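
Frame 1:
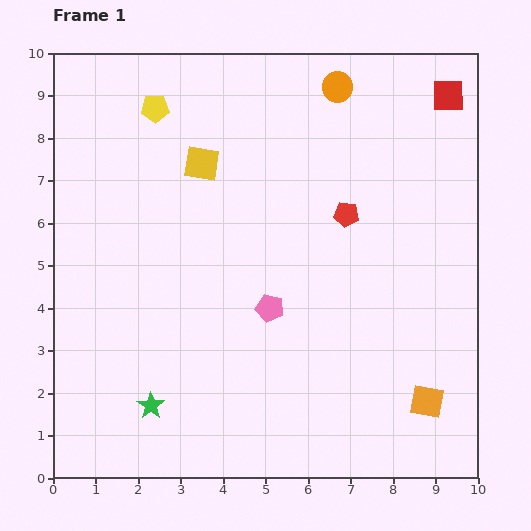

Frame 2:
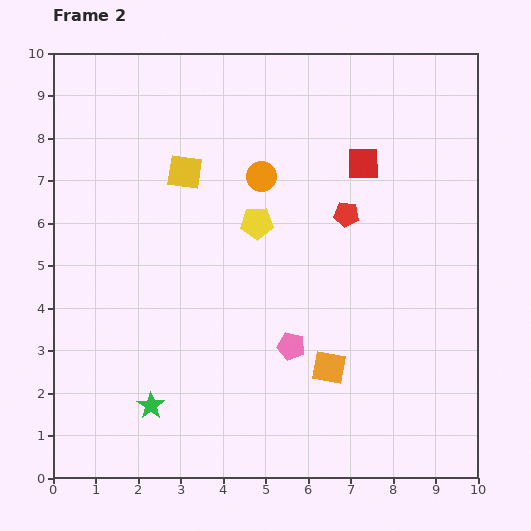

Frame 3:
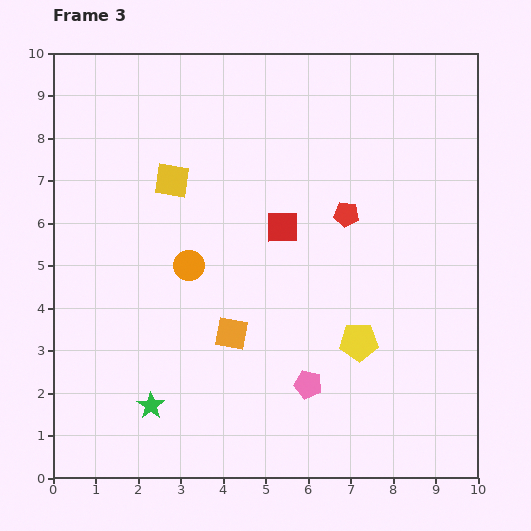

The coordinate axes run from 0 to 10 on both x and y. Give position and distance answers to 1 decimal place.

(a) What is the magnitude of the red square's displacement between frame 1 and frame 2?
2.6

The red square moved from (9.3, 9.0) to (7.3, 7.4), a distance of √(2.0² + 1.6²) ≈ 2.6.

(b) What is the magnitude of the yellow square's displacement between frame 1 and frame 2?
0.4

The yellow square moved from (3.5, 7.4) to (3.1, 7.2), a distance of √(0.4² + 0.2²) ≈ 0.4.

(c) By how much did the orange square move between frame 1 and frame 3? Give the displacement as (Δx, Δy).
(-4.6, 1.6)

The orange square was at (8.8, 1.8) in frame 1 and (4.2, 3.4) in frame 3.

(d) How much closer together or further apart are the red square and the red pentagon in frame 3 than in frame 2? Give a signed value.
+0.2

Distance in frame 2: 1.3. Distance in frame 3: 1.5.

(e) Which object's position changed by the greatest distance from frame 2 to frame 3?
the yellow pentagon

(moved 3.7; next 2.7)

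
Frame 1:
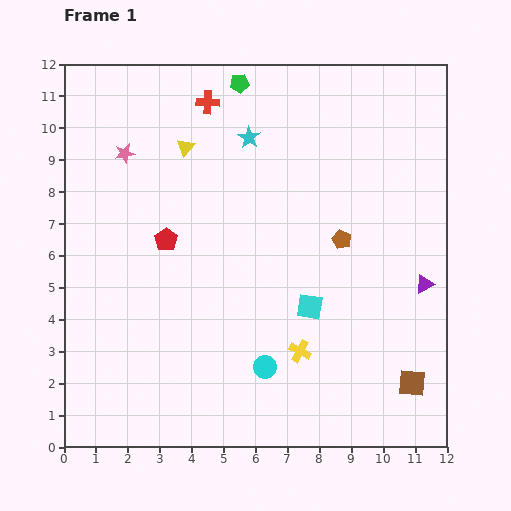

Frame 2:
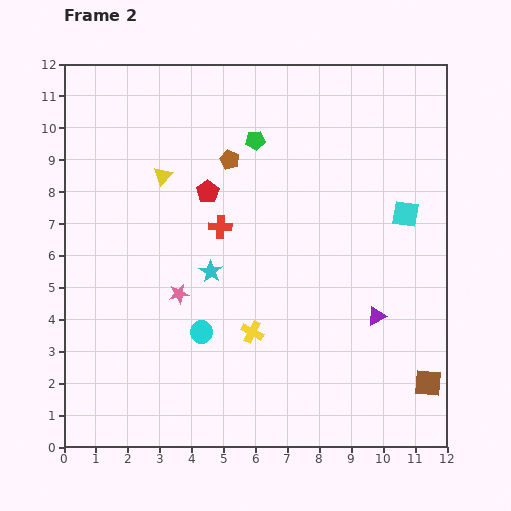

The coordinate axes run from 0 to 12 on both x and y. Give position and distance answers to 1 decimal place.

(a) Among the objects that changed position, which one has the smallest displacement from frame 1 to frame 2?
the brown square

(moved 0.5)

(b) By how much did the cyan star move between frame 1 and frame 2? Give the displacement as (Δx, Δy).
(-1.2, -4.2)

The cyan star was at (5.8, 9.7) in frame 1 and (4.6, 5.5) in frame 2.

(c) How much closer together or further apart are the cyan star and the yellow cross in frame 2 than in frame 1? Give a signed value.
-4.6

Distance in frame 1: 6.9. Distance in frame 2: 2.3.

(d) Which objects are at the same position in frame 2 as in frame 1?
none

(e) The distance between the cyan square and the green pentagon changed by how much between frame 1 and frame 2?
-2.1

Distance in frame 1: 7.3. Distance in frame 2: 5.2.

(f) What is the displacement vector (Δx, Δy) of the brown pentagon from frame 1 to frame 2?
(-3.5, 2.5)

The brown pentagon was at (8.7, 6.5) in frame 1 and (5.2, 9.0) in frame 2.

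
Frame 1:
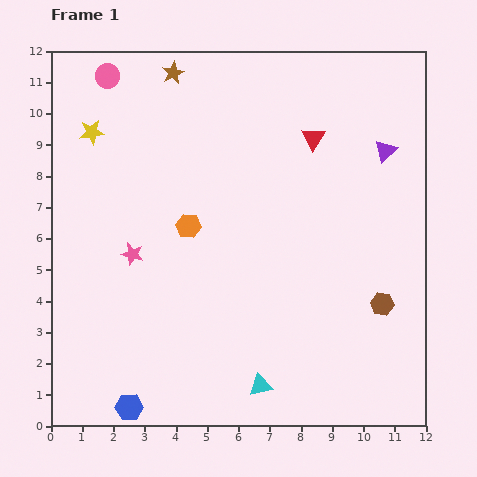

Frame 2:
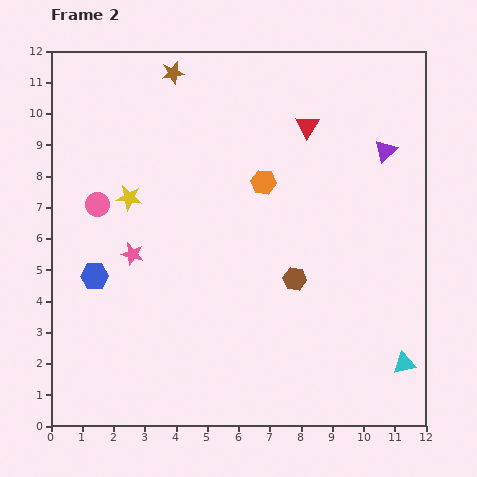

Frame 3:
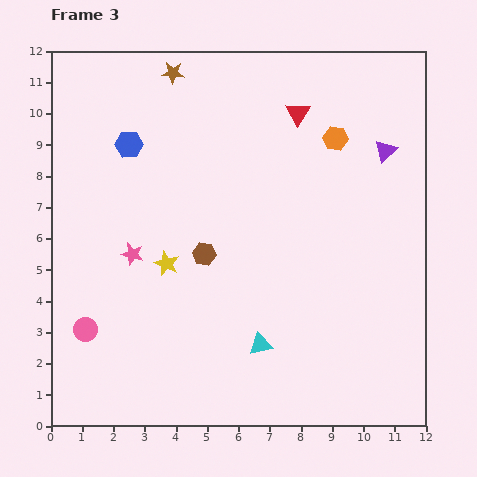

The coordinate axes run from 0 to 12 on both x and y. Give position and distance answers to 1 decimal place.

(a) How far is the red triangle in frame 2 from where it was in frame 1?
0.4

The red triangle moved from (8.4, 9.2) to (8.2, 9.6), a distance of √(0.2² + 0.4²) ≈ 0.4.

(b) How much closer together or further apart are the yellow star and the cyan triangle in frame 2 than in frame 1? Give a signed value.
+0.6

Distance in frame 1: 9.7. Distance in frame 2: 10.3.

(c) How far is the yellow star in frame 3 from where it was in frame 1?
4.8

The yellow star moved from (1.3, 9.4) to (3.7, 5.2), a distance of √(2.4² + 4.2²) ≈ 4.8.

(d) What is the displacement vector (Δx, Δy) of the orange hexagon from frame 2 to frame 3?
(2.3, 1.4)

The orange hexagon was at (6.8, 7.8) in frame 2 and (9.1, 9.2) in frame 3.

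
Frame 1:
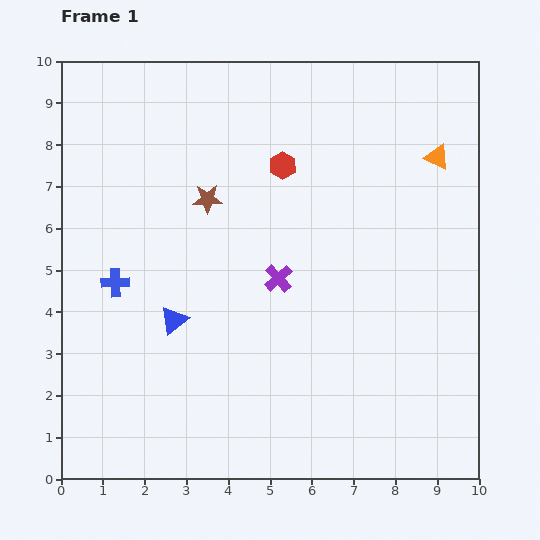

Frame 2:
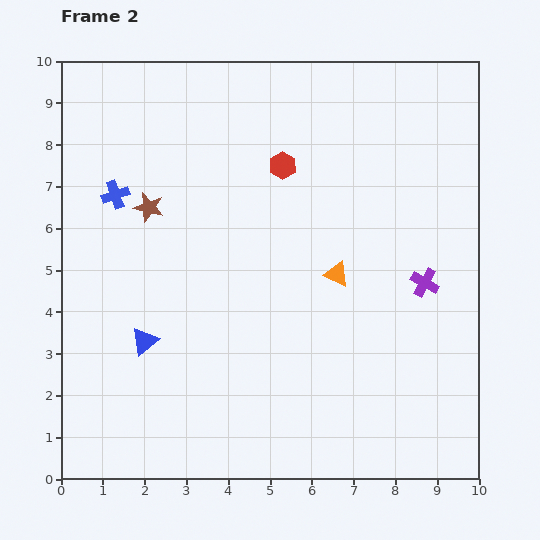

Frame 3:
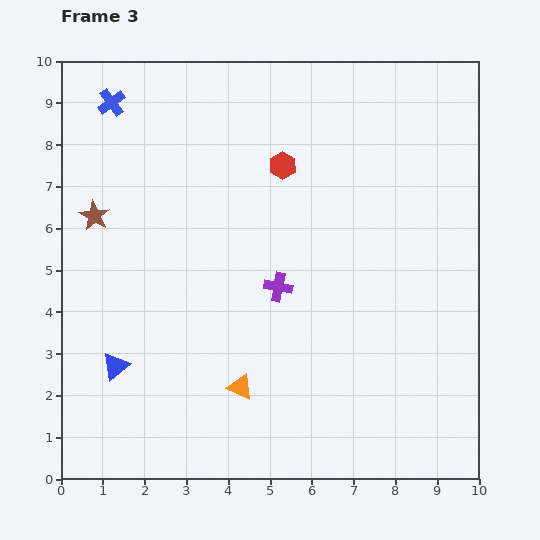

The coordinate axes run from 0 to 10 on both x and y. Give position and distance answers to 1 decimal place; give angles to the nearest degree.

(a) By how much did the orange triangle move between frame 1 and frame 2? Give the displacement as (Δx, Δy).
(-2.4, -2.8)

The orange triangle was at (9.0, 7.7) in frame 1 and (6.6, 4.9) in frame 2.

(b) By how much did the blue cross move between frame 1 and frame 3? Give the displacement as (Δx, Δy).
(-0.1, 4.3)

The blue cross was at (1.3, 4.7) in frame 1 and (1.2, 9.0) in frame 3.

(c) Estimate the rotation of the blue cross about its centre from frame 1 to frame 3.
35° counter-clockwise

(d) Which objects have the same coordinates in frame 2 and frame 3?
the red hexagon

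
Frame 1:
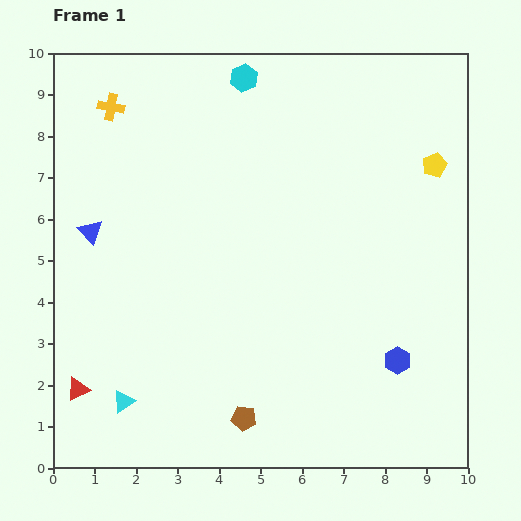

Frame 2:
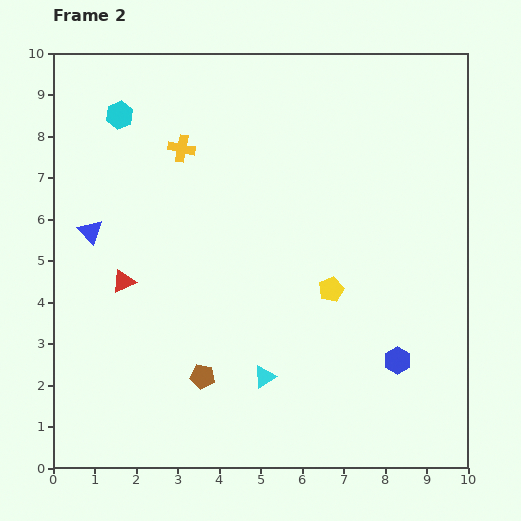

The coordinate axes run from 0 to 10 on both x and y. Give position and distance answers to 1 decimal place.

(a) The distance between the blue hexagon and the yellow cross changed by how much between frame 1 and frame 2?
-1.9

Distance in frame 1: 9.2. Distance in frame 2: 7.3.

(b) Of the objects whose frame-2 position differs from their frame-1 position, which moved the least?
the brown pentagon

(moved 1.4)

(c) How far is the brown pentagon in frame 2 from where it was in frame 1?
1.4

The brown pentagon moved from (4.6, 1.2) to (3.6, 2.2), a distance of √(1.0² + 1.0²) ≈ 1.4.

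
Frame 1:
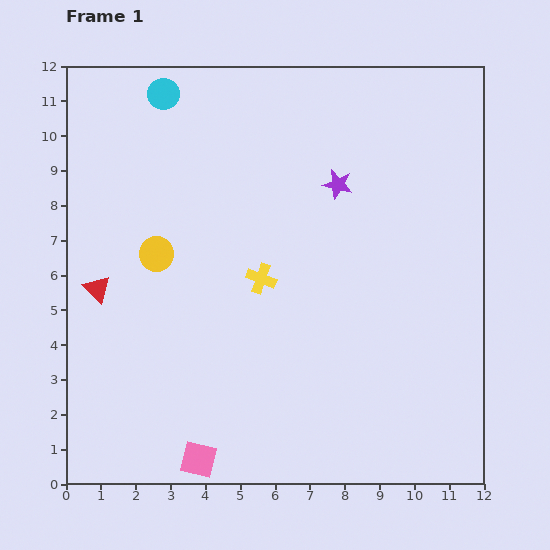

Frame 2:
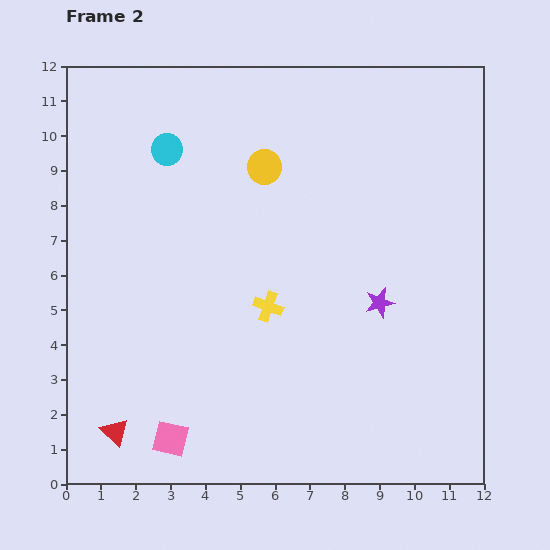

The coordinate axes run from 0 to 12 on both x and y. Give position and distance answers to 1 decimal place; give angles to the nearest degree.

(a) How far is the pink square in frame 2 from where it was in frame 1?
1.0

The pink square moved from (3.8, 0.7) to (3.0, 1.3), a distance of √(0.8² + 0.6²) ≈ 1.0.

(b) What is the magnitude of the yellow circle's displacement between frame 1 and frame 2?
4.0

The yellow circle moved from (2.6, 6.6) to (5.7, 9.1), a distance of √(3.1² + 2.5²) ≈ 4.0.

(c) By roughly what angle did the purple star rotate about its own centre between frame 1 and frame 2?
28° counter-clockwise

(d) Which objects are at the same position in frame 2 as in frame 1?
none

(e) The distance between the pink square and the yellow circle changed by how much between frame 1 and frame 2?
+2.3

Distance in frame 1: 6.0. Distance in frame 2: 8.3.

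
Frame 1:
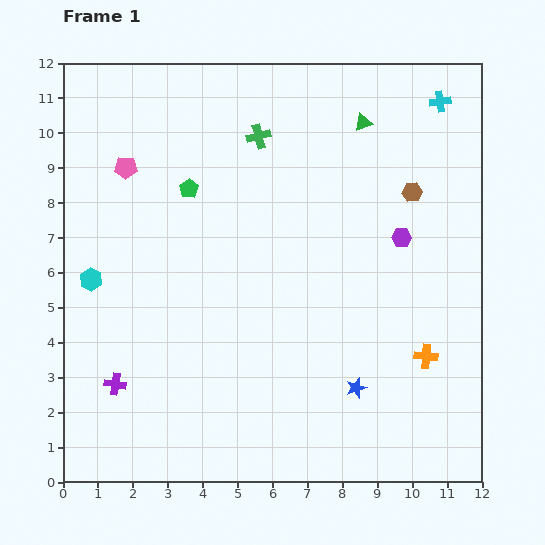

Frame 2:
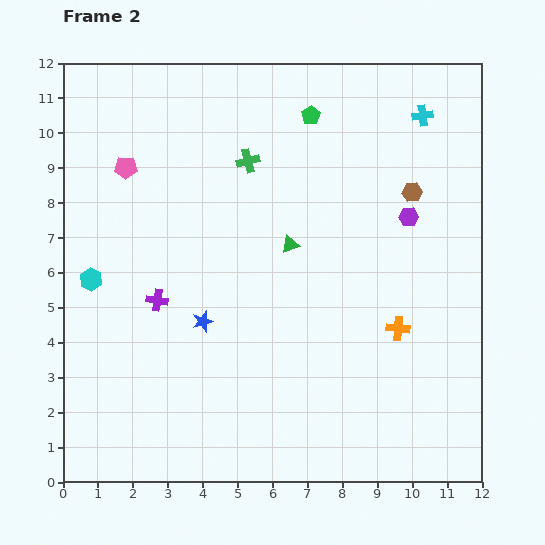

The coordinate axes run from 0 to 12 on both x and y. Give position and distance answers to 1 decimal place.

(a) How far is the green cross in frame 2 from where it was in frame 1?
0.8

The green cross moved from (5.6, 9.9) to (5.3, 9.2), a distance of √(0.3² + 0.7²) ≈ 0.8.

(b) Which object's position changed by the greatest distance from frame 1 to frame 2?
the blue star

(moved 4.8; next 4.1)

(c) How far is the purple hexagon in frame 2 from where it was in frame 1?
0.6

The purple hexagon moved from (9.7, 7.0) to (9.9, 7.6), a distance of √(0.2² + 0.6²) ≈ 0.6.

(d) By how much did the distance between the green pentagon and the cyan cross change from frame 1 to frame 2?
-4.4

Distance in frame 1: 7.6. Distance in frame 2: 3.2.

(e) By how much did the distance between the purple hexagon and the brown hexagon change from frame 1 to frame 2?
-0.6

Distance in frame 1: 1.3. Distance in frame 2: 0.7.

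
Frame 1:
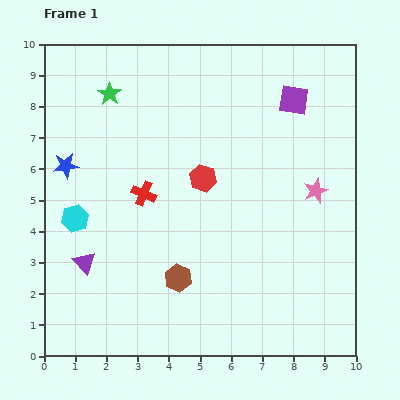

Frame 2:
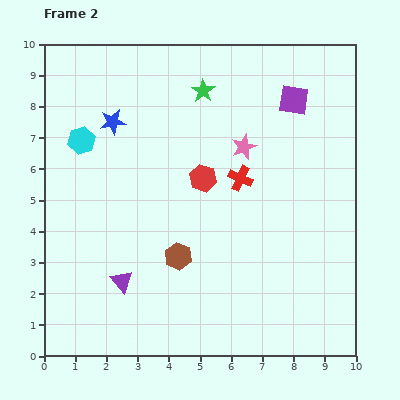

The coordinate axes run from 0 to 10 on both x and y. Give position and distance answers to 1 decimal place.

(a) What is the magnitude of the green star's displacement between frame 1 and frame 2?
3.0

The green star moved from (2.1, 8.4) to (5.1, 8.5), a distance of √(3.0² + 0.1²) ≈ 3.0.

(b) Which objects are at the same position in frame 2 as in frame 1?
the purple square, the red hexagon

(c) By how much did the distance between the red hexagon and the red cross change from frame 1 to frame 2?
-0.8

Distance in frame 1: 2.0. Distance in frame 2: 1.2.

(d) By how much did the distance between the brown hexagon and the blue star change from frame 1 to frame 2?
-0.3

Distance in frame 1: 5.1. Distance in frame 2: 4.8.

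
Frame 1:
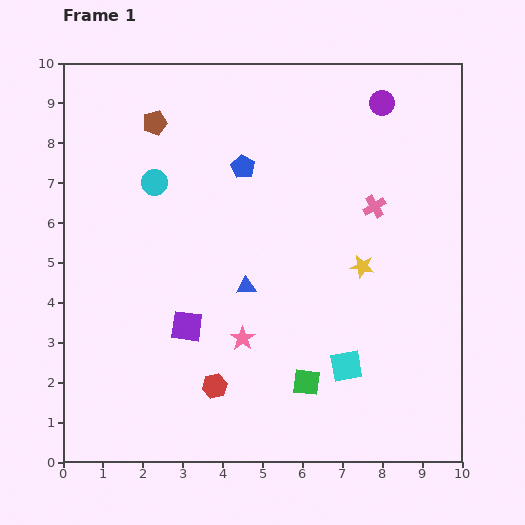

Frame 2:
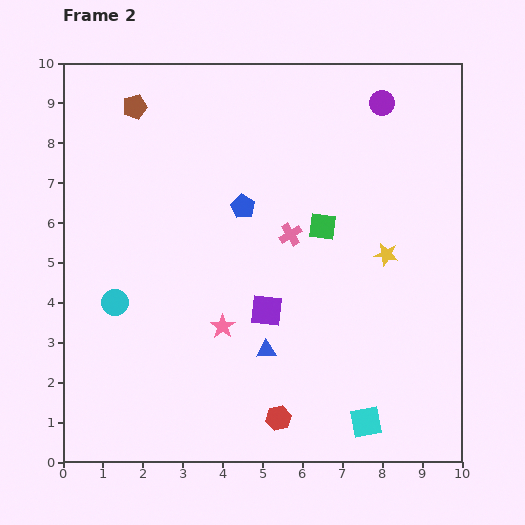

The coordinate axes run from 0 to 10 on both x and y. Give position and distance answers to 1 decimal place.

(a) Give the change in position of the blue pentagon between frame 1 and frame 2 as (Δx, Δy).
(0.0, -1.0)

The blue pentagon was at (4.5, 7.4) in frame 1 and (4.5, 6.4) in frame 2.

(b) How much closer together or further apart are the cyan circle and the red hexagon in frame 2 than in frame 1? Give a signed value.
-0.3

Distance in frame 1: 5.3. Distance in frame 2: 5.0.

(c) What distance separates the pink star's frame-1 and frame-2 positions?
0.6

The pink star moved from (4.5, 3.1) to (4.0, 3.4), a distance of √(0.5² + 0.3²) ≈ 0.6.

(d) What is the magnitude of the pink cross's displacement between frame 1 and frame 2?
2.2

The pink cross moved from (7.8, 6.4) to (5.7, 5.7), a distance of √(2.1² + 0.7²) ≈ 2.2.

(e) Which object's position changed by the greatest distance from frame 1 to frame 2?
the green square

(moved 3.9; next 3.2)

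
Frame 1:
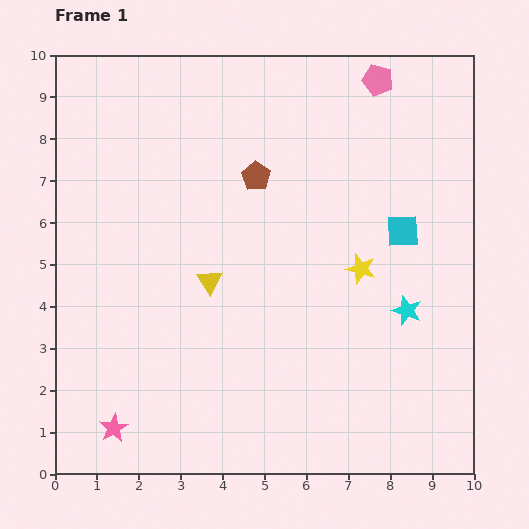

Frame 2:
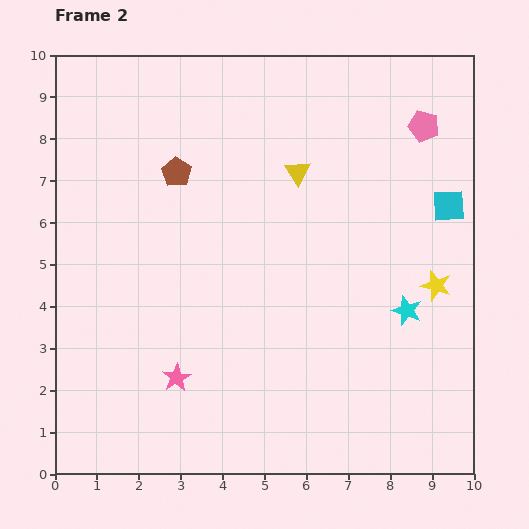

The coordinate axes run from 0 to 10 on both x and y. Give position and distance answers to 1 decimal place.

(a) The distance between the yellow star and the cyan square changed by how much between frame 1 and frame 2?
+0.6

Distance in frame 1: 1.3. Distance in frame 2: 1.9.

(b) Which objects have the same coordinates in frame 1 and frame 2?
the cyan star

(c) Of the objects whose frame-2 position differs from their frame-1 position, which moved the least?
the cyan square

(moved 1.3)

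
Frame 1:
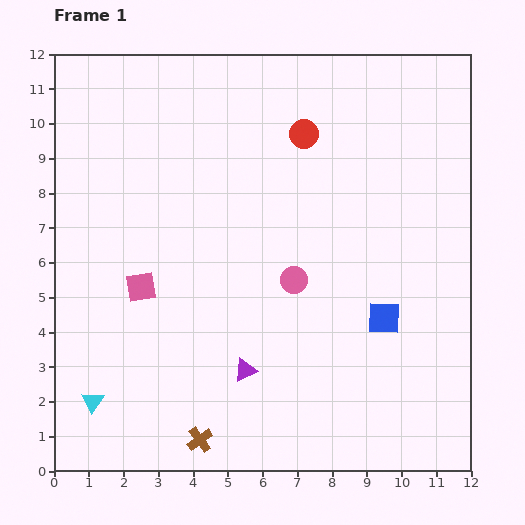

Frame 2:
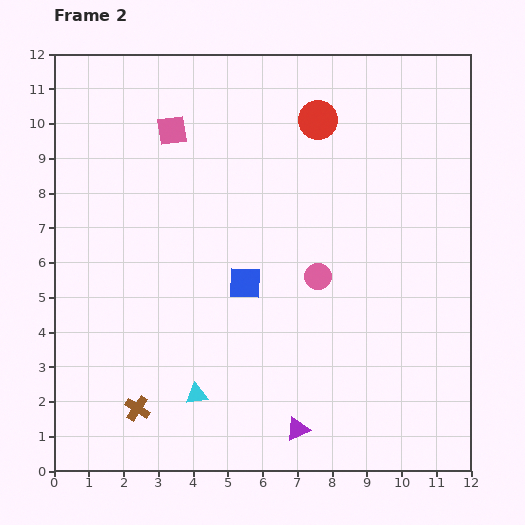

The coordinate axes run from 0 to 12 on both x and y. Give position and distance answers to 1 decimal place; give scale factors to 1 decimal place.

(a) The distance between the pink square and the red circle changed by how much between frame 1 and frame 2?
-2.2

Distance in frame 1: 6.4. Distance in frame 2: 4.2.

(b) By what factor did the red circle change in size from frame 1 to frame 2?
1.3×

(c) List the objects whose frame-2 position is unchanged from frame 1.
none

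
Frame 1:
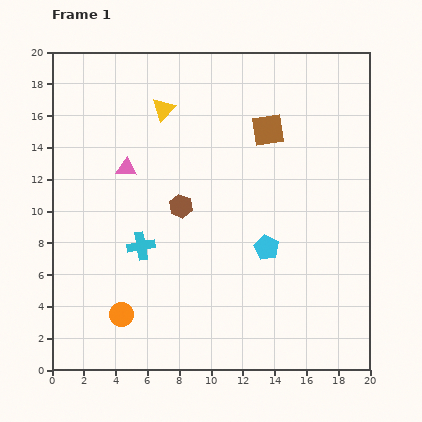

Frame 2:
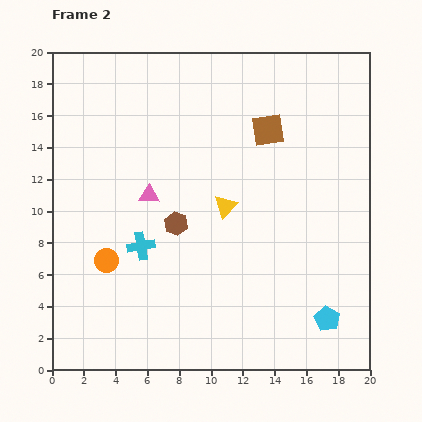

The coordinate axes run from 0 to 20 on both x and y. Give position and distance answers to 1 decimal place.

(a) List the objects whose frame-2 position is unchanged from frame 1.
the cyan cross, the brown square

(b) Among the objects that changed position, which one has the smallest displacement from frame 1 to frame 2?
the brown hexagon

(moved 1.1)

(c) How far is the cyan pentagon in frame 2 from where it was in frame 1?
5.9

The cyan pentagon moved from (13.5, 7.7) to (17.3, 3.2), a distance of √(3.8² + 4.5²) ≈ 5.9.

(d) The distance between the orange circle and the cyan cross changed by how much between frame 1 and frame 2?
-2.1

Distance in frame 1: 4.5. Distance in frame 2: 2.4.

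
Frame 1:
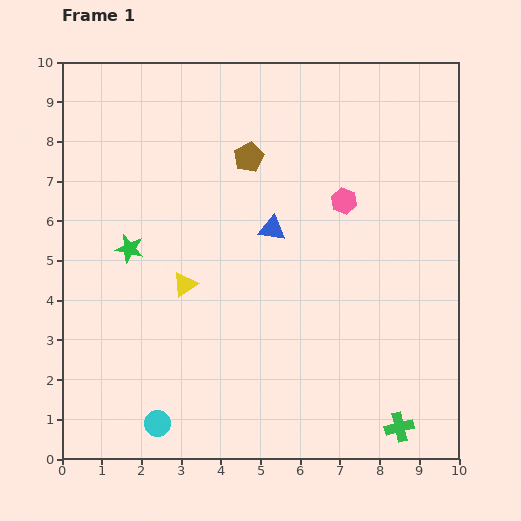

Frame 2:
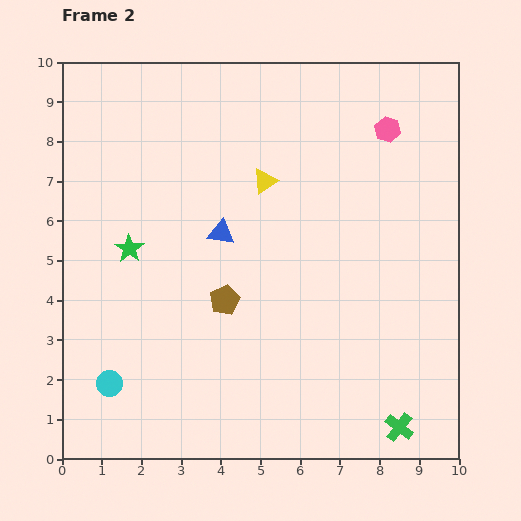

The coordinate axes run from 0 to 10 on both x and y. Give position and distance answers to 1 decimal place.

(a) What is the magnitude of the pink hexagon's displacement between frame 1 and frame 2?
2.1

The pink hexagon moved from (7.1, 6.5) to (8.2, 8.3), a distance of √(1.1² + 1.8²) ≈ 2.1.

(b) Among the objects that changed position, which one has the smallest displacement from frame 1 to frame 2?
the blue triangle

(moved 1.3)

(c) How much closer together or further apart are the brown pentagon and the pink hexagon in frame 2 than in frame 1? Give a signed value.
+3.3

Distance in frame 1: 2.6. Distance in frame 2: 5.9.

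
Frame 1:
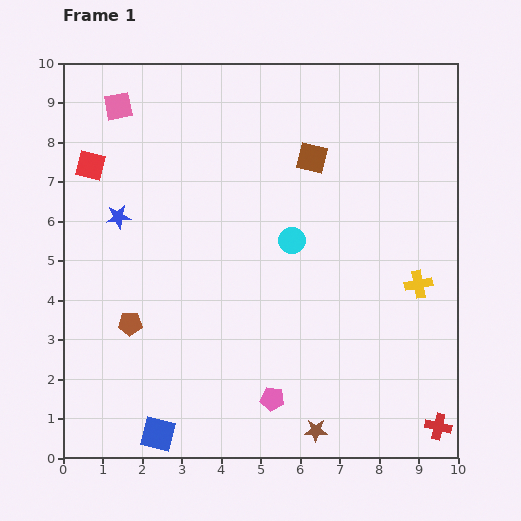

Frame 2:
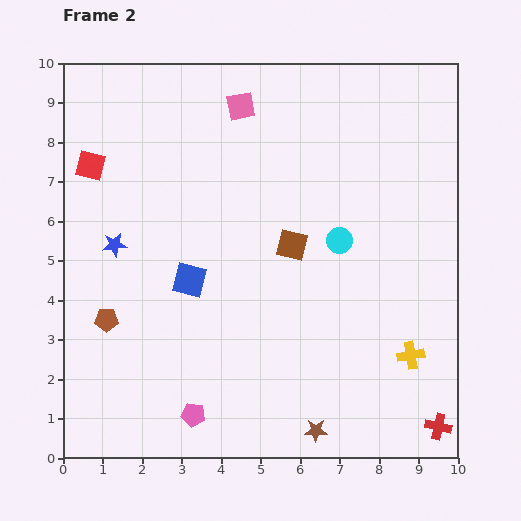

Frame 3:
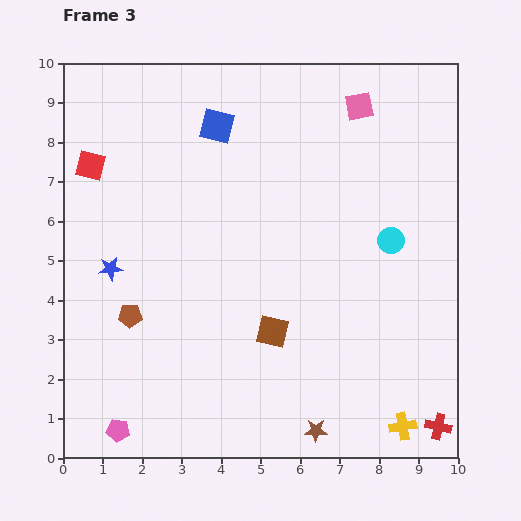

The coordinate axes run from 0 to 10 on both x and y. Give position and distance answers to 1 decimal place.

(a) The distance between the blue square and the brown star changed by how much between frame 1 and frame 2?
+1.0

Distance in frame 1: 4.0. Distance in frame 2: 5.0.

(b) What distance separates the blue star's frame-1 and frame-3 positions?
1.3

The blue star moved from (1.4, 6.1) to (1.2, 4.8), a distance of √(0.2² + 1.3²) ≈ 1.3.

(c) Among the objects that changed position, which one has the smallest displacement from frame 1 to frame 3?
the brown pentagon

(moved 0.2)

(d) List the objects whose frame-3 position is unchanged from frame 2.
the red cross, the red square, the brown star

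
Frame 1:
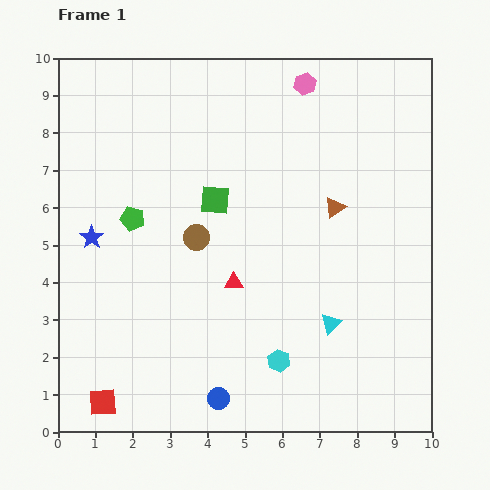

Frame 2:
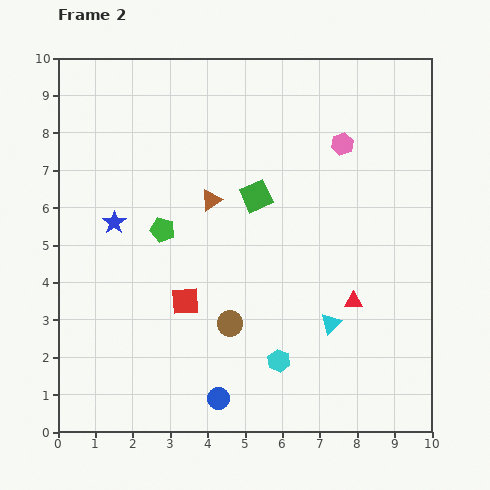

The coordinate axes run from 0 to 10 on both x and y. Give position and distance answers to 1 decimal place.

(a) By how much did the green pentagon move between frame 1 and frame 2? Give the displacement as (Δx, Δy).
(0.8, -0.3)

The green pentagon was at (2.0, 5.7) in frame 1 and (2.8, 5.4) in frame 2.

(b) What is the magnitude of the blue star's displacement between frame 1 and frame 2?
0.7

The blue star moved from (0.9, 5.2) to (1.5, 5.6), a distance of √(0.6² + 0.4²) ≈ 0.7.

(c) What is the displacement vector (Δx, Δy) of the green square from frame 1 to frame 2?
(1.1, 0.1)

The green square was at (4.2, 6.2) in frame 1 and (5.3, 6.3) in frame 2.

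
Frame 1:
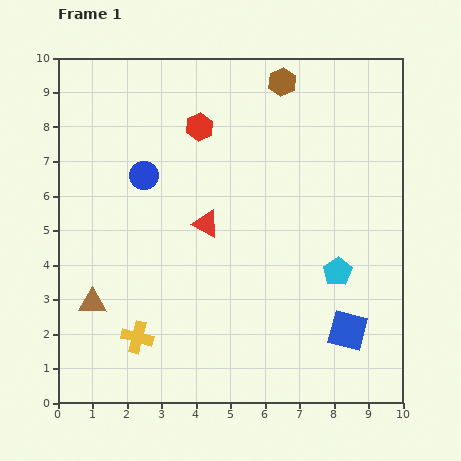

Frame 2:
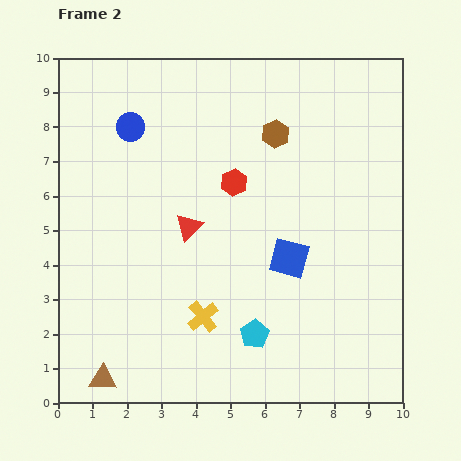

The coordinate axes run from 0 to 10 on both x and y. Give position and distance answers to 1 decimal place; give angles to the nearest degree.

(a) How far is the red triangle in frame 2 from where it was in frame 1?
0.5

The red triangle moved from (4.3, 5.2) to (3.8, 5.1), a distance of √(0.5² + 0.1²) ≈ 0.5.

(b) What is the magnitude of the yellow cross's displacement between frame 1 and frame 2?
2.0

The yellow cross moved from (2.3, 1.9) to (4.2, 2.5), a distance of √(1.9² + 0.6²) ≈ 2.0.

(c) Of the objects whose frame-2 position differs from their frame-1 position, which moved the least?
the red triangle

(moved 0.5)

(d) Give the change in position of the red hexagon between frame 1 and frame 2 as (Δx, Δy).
(1.0, -1.6)

The red hexagon was at (4.1, 8.0) in frame 1 and (5.1, 6.4) in frame 2.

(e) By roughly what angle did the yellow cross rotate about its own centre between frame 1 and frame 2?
37° clockwise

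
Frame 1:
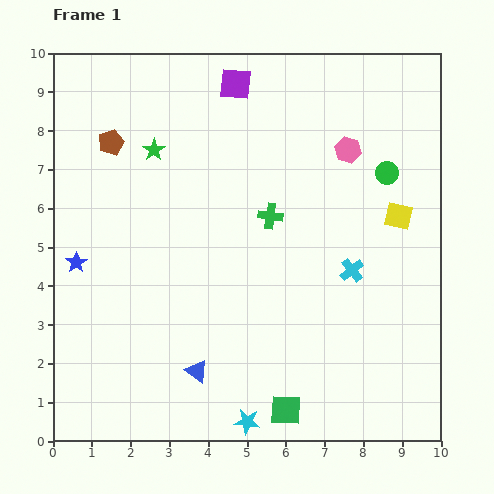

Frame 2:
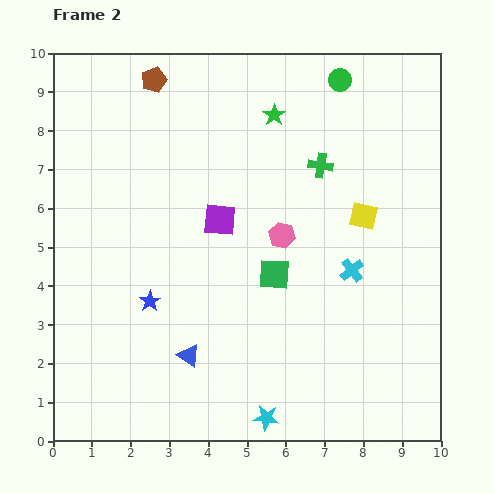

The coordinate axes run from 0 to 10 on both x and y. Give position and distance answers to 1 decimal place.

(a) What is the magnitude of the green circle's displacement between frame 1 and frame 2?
2.7

The green circle moved from (8.6, 6.9) to (7.4, 9.3), a distance of √(1.2² + 2.4²) ≈ 2.7.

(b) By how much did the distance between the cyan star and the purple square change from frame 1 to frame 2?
-3.5

Distance in frame 1: 8.7. Distance in frame 2: 5.2.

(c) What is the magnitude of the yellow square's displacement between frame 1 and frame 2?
0.9

The yellow square moved from (8.9, 5.8) to (8.0, 5.8), a distance of √(0.9² + 0.0²) ≈ 0.9.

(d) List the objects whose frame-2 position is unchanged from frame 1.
the cyan cross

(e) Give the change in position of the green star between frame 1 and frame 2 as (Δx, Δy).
(3.1, 0.9)

The green star was at (2.6, 7.5) in frame 1 and (5.7, 8.4) in frame 2.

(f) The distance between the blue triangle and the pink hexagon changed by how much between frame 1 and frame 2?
-3.0

Distance in frame 1: 6.9. Distance in frame 2: 3.9.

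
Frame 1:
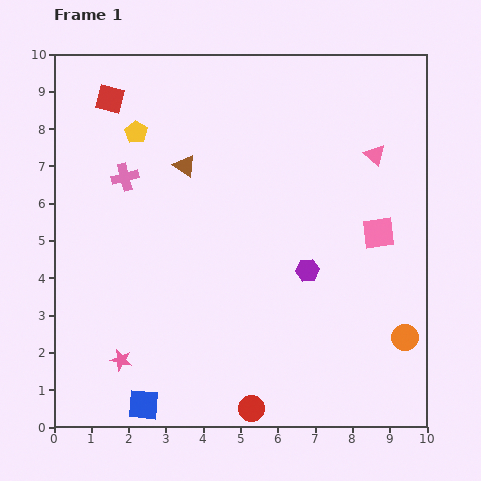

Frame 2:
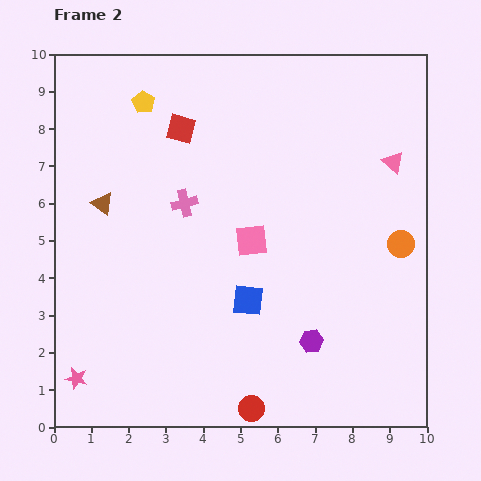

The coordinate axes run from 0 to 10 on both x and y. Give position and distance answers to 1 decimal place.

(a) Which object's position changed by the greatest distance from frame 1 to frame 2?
the blue square

(moved 4.0; next 3.4)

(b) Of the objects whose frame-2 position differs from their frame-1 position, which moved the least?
the pink triangle

(moved 0.5)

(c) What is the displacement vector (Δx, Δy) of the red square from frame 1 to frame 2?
(1.9, -0.8)

The red square was at (1.5, 8.8) in frame 1 and (3.4, 8.0) in frame 2.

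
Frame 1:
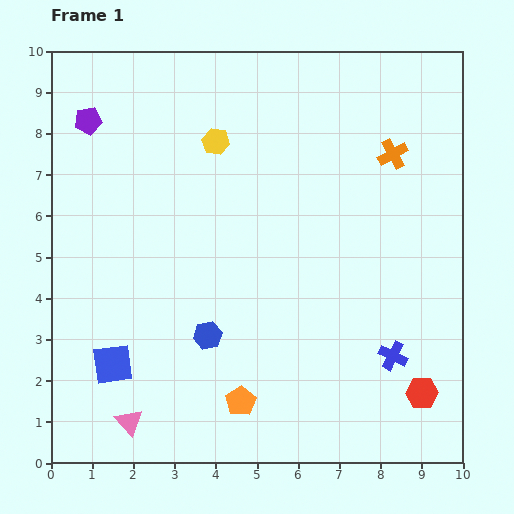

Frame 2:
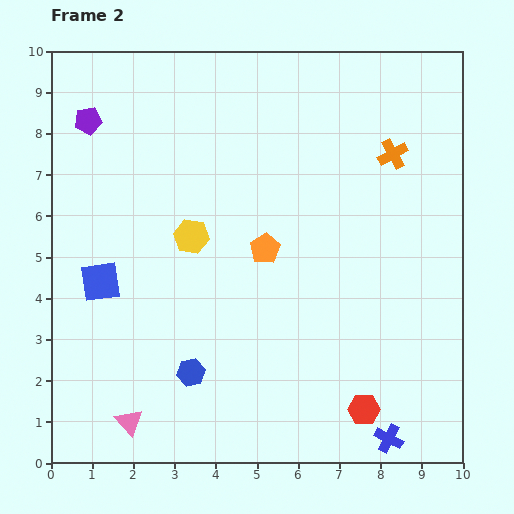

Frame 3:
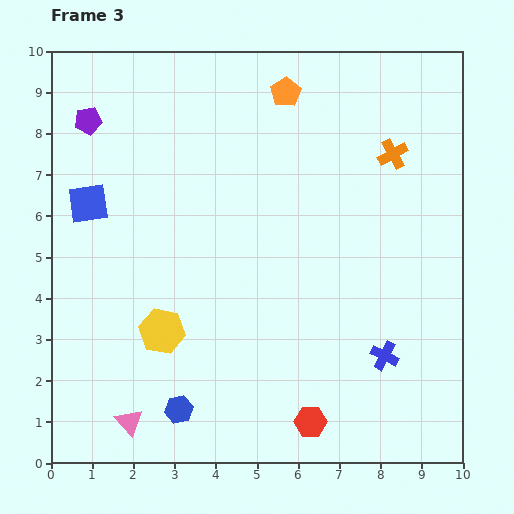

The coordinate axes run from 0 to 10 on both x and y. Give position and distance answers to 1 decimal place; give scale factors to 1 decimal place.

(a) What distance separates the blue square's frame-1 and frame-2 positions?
2.0

The blue square moved from (1.5, 2.4) to (1.2, 4.4), a distance of √(0.3² + 2.0²) ≈ 2.0.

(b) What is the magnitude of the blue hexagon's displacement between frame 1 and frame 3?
1.9

The blue hexagon moved from (3.8, 3.1) to (3.1, 1.3), a distance of √(0.7² + 1.8²) ≈ 1.9.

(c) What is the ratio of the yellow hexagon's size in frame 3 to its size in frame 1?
1.7×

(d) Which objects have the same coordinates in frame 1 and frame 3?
the pink triangle, the orange cross, the purple pentagon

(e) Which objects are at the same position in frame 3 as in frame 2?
the pink triangle, the orange cross, the purple pentagon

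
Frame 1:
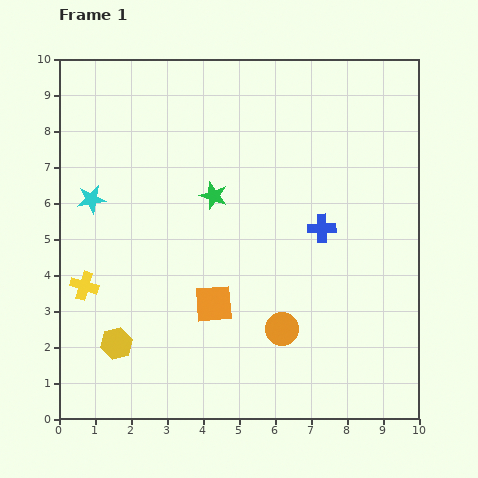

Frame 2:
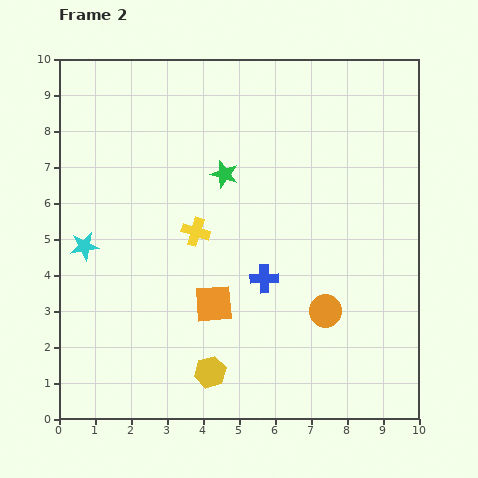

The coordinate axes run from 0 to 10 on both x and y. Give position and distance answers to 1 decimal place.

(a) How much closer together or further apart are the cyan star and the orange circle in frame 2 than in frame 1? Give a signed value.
+0.5

Distance in frame 1: 6.4. Distance in frame 2: 6.9.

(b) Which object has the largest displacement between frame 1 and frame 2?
the yellow cross

(moved 3.4; next 2.7)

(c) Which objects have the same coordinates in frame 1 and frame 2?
the orange square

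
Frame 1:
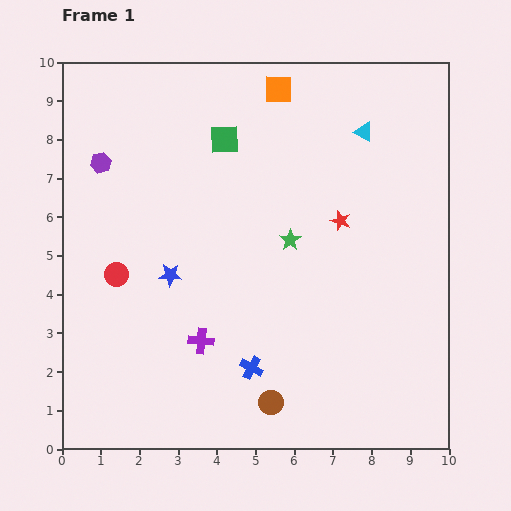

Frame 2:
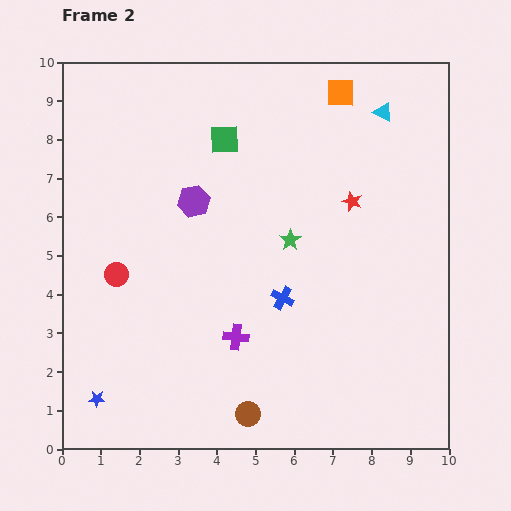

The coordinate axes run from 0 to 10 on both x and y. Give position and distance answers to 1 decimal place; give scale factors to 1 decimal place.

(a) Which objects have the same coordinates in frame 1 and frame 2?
the green star, the red circle, the green square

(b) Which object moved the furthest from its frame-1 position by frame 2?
the blue star

(moved 3.7; next 2.6)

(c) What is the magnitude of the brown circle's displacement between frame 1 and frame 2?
0.7

The brown circle moved from (5.4, 1.2) to (4.8, 0.9), a distance of √(0.6² + 0.3²) ≈ 0.7.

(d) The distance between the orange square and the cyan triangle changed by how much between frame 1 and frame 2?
-1.3

Distance in frame 1: 2.5. Distance in frame 2: 1.2.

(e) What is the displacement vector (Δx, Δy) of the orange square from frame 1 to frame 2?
(1.6, -0.1)

The orange square was at (5.6, 9.3) in frame 1 and (7.2, 9.2) in frame 2.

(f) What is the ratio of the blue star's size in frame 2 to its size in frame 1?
0.7×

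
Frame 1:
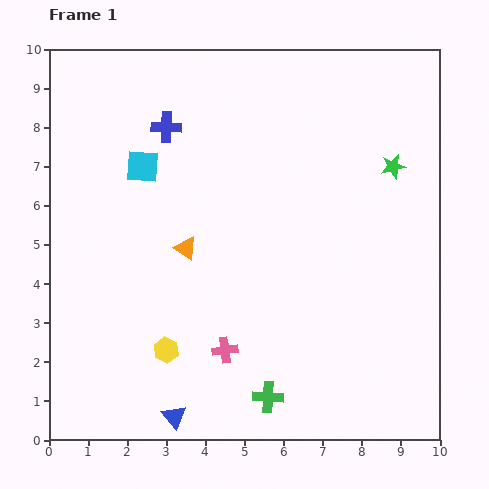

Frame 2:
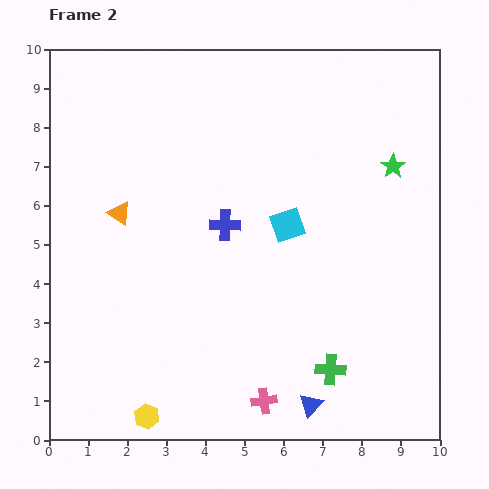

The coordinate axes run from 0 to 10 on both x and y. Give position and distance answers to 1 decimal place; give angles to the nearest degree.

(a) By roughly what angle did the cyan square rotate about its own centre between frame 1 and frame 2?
23° counter-clockwise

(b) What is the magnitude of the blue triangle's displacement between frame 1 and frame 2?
3.5

The blue triangle moved from (3.2, 0.6) to (6.7, 0.9), a distance of √(3.5² + 0.3²) ≈ 3.5.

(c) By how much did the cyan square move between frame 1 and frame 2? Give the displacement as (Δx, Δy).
(3.7, -1.5)

The cyan square was at (2.4, 7.0) in frame 1 and (6.1, 5.5) in frame 2.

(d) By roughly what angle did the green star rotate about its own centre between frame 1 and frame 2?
23° counter-clockwise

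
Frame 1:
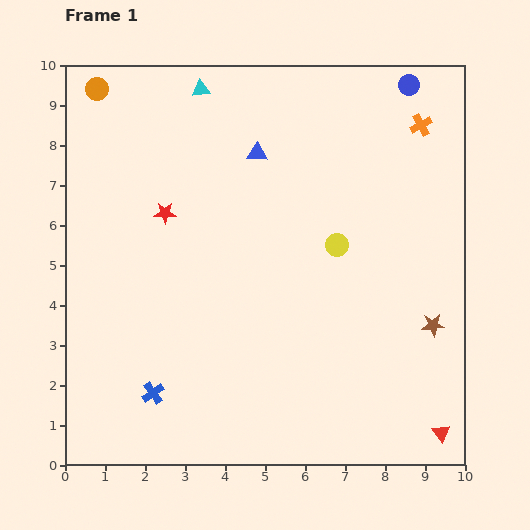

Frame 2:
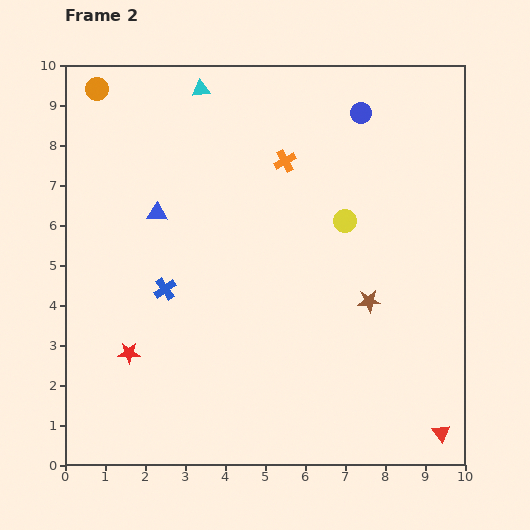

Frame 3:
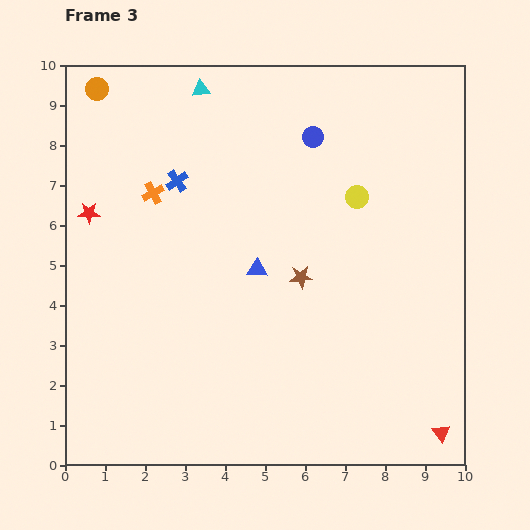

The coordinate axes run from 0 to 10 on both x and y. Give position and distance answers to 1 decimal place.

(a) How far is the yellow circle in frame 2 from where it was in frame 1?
0.6

The yellow circle moved from (6.8, 5.5) to (7.0, 6.1), a distance of √(0.2² + 0.6²) ≈ 0.6.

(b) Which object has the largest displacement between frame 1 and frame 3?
the orange cross

(moved 6.9; next 5.3)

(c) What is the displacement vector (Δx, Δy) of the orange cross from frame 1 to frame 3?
(-6.7, -1.7)

The orange cross was at (8.9, 8.5) in frame 1 and (2.2, 6.8) in frame 3.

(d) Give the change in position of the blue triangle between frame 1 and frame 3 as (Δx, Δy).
(0.0, -2.9)

The blue triangle was at (4.8, 7.8) in frame 1 and (4.8, 4.9) in frame 3.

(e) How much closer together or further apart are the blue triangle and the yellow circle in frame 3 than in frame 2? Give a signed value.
-1.6

Distance in frame 2: 4.7. Distance in frame 3: 3.1.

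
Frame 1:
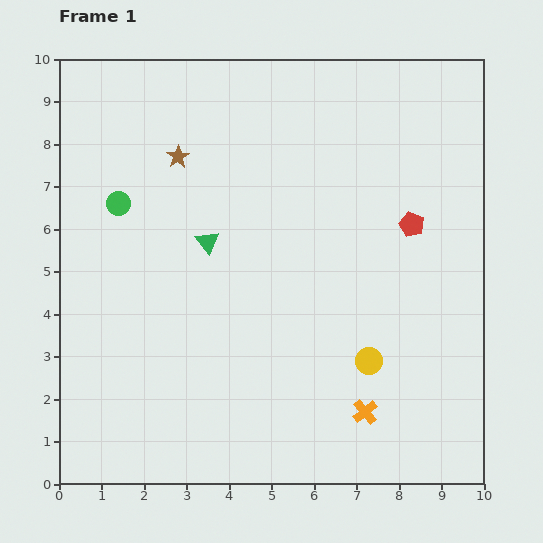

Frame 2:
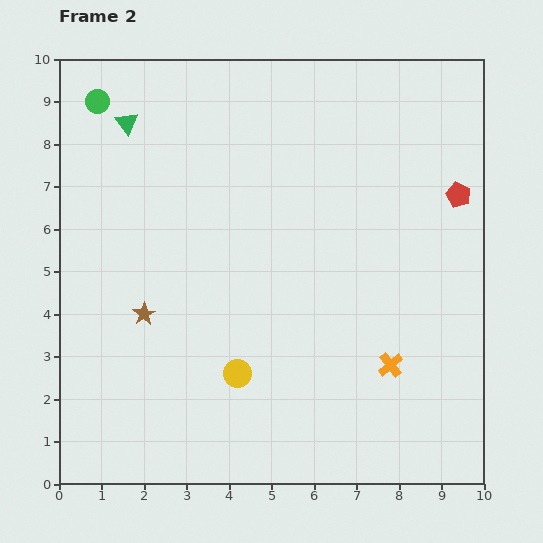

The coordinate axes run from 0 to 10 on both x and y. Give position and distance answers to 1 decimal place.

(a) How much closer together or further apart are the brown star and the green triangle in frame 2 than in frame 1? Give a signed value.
+2.4

Distance in frame 1: 2.1. Distance in frame 2: 4.5.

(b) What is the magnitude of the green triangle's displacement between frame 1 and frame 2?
3.4

The green triangle moved from (3.5, 5.7) to (1.6, 8.5), a distance of √(1.9² + 2.8²) ≈ 3.4.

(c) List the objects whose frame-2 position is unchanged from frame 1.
none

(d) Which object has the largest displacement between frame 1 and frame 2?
the brown star

(moved 3.8; next 3.4)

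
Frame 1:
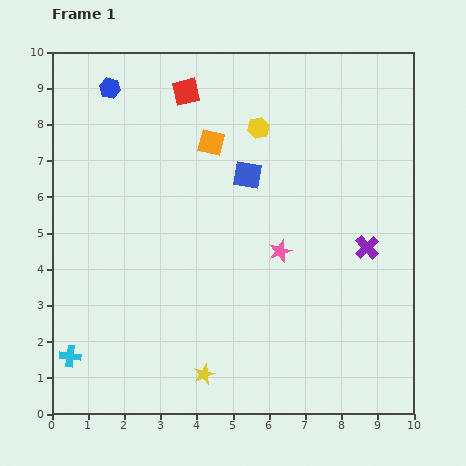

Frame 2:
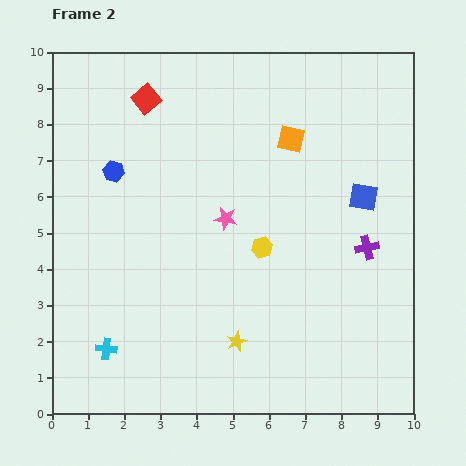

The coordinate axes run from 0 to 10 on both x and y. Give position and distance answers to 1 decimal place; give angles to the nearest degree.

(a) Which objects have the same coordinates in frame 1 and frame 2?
the purple cross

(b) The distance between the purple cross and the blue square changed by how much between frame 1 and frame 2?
-2.5

Distance in frame 1: 3.9. Distance in frame 2: 1.4.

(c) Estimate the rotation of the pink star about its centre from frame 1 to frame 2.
29° clockwise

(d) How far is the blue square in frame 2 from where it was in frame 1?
3.3

The blue square moved from (5.4, 6.6) to (8.6, 6.0), a distance of √(3.2² + 0.6²) ≈ 3.3.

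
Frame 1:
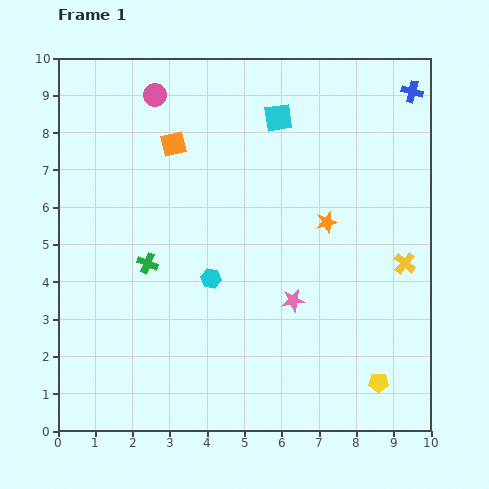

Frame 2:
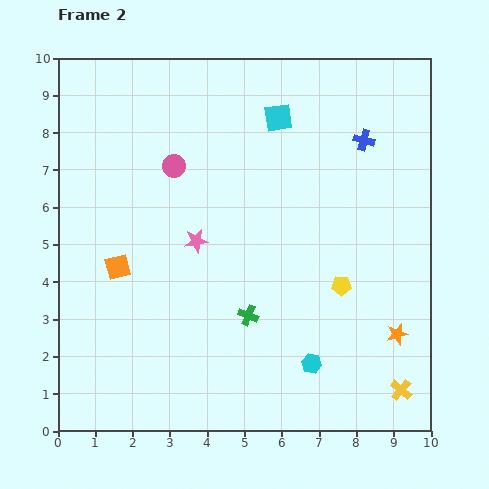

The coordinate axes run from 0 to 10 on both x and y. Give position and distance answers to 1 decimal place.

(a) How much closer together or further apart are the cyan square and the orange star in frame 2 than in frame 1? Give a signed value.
+3.5

Distance in frame 1: 3.1. Distance in frame 2: 6.6.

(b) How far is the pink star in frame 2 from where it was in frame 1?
3.1

The pink star moved from (6.3, 3.5) to (3.7, 5.1), a distance of √(2.6² + 1.6²) ≈ 3.1.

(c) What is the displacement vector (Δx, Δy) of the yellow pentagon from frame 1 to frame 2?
(-1.0, 2.6)

The yellow pentagon was at (8.6, 1.3) in frame 1 and (7.6, 3.9) in frame 2.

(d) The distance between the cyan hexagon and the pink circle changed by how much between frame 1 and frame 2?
+1.4

Distance in frame 1: 5.1. Distance in frame 2: 6.5.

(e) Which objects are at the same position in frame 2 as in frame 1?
the cyan square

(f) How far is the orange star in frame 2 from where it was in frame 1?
3.6

The orange star moved from (7.2, 5.6) to (9.1, 2.6), a distance of √(1.9² + 3.0²) ≈ 3.6.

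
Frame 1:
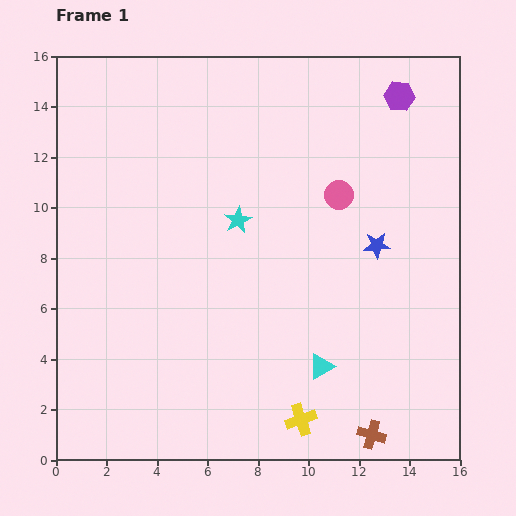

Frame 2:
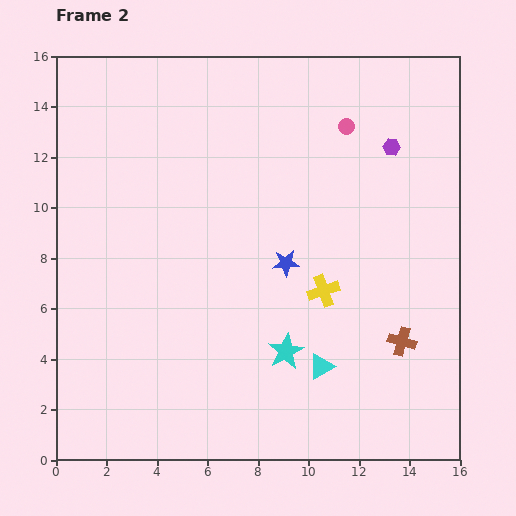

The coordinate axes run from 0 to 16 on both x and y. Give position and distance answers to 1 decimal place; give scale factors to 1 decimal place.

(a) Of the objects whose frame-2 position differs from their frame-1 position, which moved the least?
the purple hexagon

(moved 2.0)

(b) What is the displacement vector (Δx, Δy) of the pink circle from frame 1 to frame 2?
(0.3, 2.7)

The pink circle was at (11.2, 10.5) in frame 1 and (11.5, 13.2) in frame 2.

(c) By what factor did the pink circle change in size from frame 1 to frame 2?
0.6×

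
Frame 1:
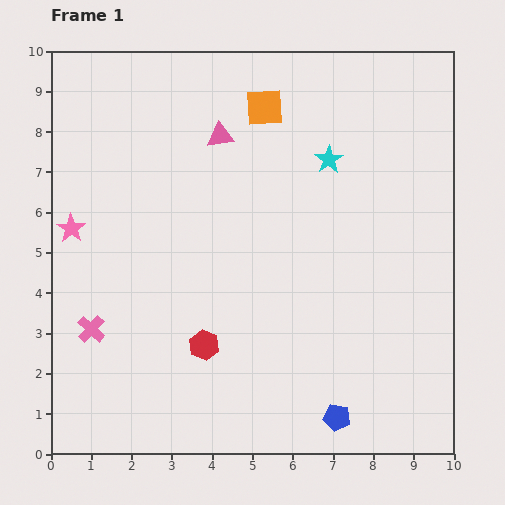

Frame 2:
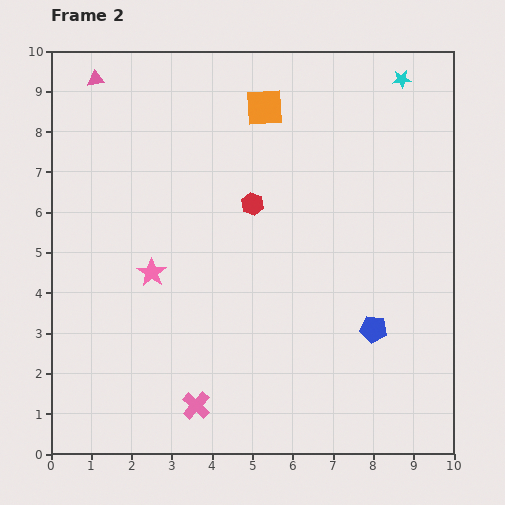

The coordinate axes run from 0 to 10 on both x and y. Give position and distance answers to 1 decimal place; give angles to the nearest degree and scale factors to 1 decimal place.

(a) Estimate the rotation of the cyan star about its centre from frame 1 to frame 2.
28° clockwise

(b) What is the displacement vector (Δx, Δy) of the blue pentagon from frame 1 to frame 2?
(0.9, 2.2)

The blue pentagon was at (7.1, 0.9) in frame 1 and (8.0, 3.1) in frame 2.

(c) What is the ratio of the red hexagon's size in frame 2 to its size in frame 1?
0.8×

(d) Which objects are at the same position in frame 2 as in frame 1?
the orange square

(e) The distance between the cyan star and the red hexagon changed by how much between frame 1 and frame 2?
-0.7

Distance in frame 1: 5.5. Distance in frame 2: 4.8.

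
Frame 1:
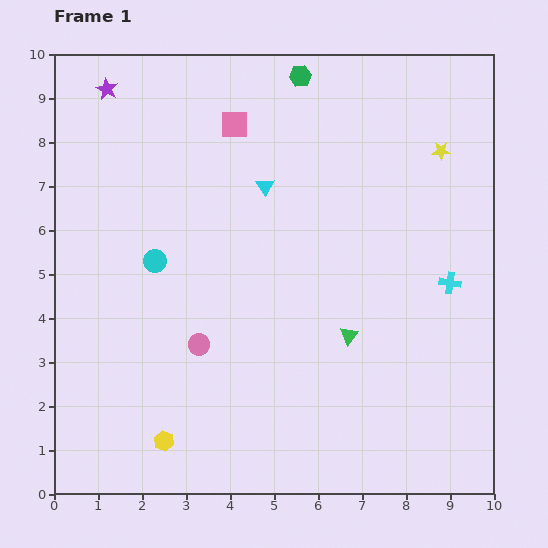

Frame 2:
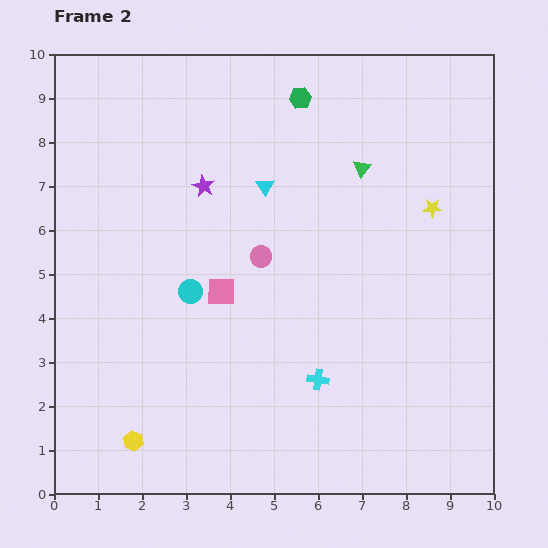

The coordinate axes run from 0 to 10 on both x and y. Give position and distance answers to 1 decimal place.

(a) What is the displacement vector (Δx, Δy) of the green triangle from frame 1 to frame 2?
(0.3, 3.8)

The green triangle was at (6.7, 3.6) in frame 1 and (7.0, 7.4) in frame 2.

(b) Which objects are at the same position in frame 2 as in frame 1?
the cyan triangle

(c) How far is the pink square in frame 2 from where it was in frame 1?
3.8

The pink square moved from (4.1, 8.4) to (3.8, 4.6), a distance of √(0.3² + 3.8²) ≈ 3.8.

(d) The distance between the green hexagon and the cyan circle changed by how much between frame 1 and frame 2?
-0.2

Distance in frame 1: 5.3. Distance in frame 2: 5.1.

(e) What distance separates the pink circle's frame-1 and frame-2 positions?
2.4

The pink circle moved from (3.3, 3.4) to (4.7, 5.4), a distance of √(1.4² + 2.0²) ≈ 2.4.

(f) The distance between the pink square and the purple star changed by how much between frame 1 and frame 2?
-0.6

Distance in frame 1: 3.0. Distance in frame 2: 2.4.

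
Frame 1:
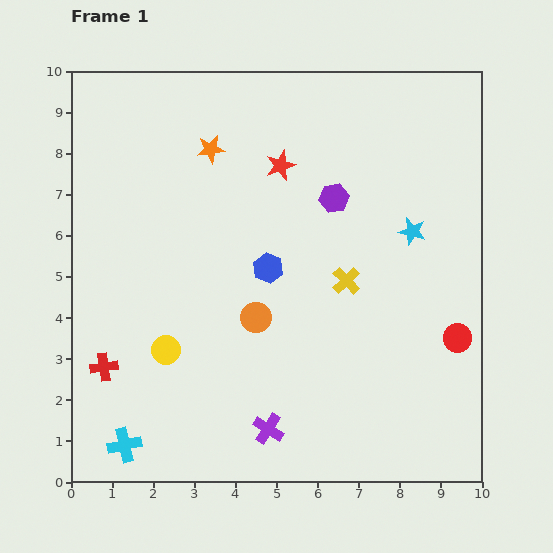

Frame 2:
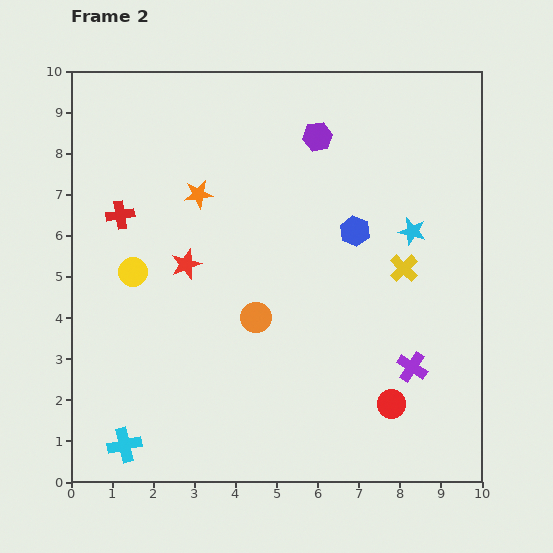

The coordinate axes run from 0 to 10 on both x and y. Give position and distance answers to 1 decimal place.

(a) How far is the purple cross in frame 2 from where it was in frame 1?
3.8

The purple cross moved from (4.8, 1.3) to (8.3, 2.8), a distance of √(3.5² + 1.5²) ≈ 3.8.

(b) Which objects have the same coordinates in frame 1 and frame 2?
the cyan cross, the cyan star, the orange circle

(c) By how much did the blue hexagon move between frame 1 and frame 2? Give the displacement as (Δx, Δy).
(2.1, 0.9)

The blue hexagon was at (4.8, 5.2) in frame 1 and (6.9, 6.1) in frame 2.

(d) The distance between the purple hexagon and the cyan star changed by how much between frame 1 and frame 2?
+1.2

Distance in frame 1: 2.1. Distance in frame 2: 3.3.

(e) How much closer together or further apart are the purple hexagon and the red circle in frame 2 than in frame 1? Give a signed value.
+2.2

Distance in frame 1: 4.5. Distance in frame 2: 6.7.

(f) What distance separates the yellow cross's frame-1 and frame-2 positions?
1.4

The yellow cross moved from (6.7, 4.9) to (8.1, 5.2), a distance of √(1.4² + 0.3²) ≈ 1.4.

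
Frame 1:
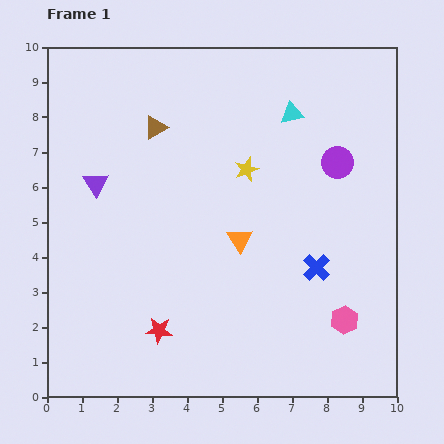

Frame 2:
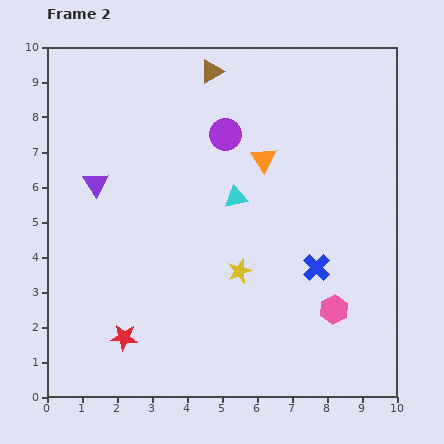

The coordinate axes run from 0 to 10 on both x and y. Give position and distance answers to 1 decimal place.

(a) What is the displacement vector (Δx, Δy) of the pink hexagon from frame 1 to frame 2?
(-0.3, 0.3)

The pink hexagon was at (8.5, 2.2) in frame 1 and (8.2, 2.5) in frame 2.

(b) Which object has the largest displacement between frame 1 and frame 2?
the purple circle

(moved 3.3; next 2.9)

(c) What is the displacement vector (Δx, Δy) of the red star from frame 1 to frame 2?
(-1.0, -0.2)

The red star was at (3.2, 1.9) in frame 1 and (2.2, 1.7) in frame 2.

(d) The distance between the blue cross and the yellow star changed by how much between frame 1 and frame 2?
-1.2

Distance in frame 1: 3.4. Distance in frame 2: 2.2.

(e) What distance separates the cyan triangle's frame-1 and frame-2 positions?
2.9

The cyan triangle moved from (7.0, 8.1) to (5.4, 5.7), a distance of √(1.6² + 2.4²) ≈ 2.9.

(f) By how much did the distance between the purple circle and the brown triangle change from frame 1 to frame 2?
-3.5

Distance in frame 1: 5.3. Distance in frame 2: 1.8.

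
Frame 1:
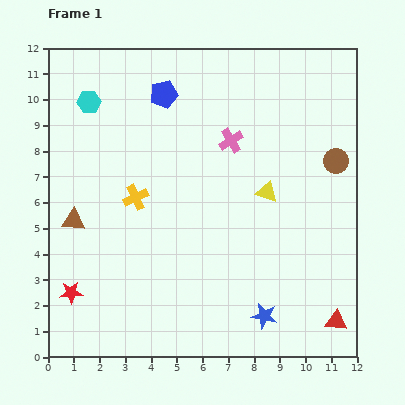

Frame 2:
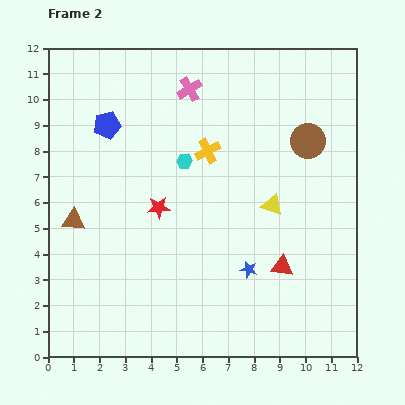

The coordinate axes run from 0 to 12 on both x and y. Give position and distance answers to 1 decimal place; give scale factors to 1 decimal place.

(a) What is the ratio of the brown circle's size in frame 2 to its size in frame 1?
1.4×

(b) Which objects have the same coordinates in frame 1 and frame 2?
the brown triangle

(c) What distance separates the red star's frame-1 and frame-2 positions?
4.7

The red star moved from (0.9, 2.5) to (4.3, 5.8), a distance of √(3.4² + 3.3²) ≈ 4.7.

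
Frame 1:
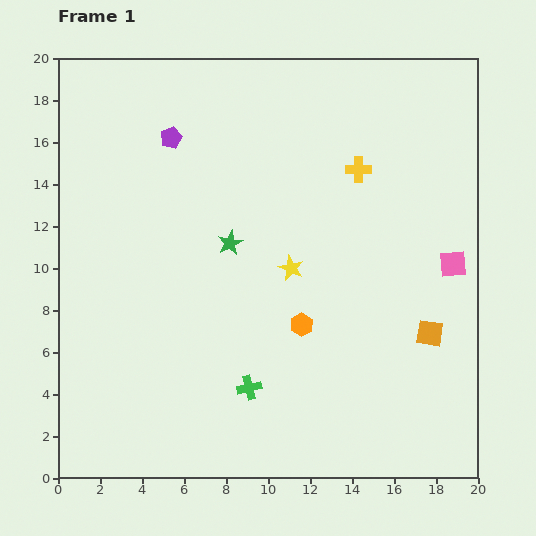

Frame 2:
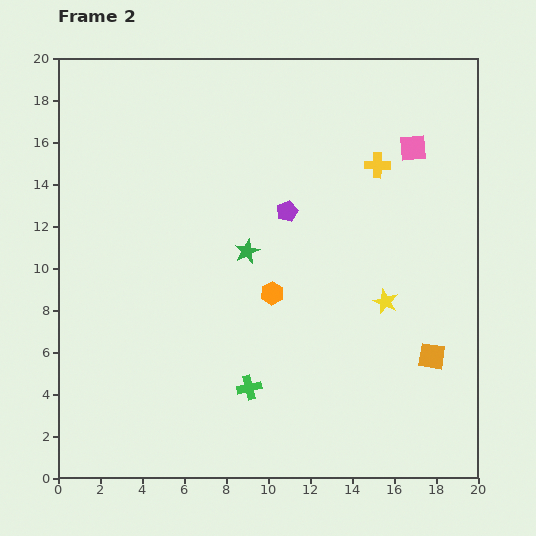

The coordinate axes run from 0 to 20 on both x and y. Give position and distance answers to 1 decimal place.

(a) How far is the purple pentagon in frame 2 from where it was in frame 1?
6.5

The purple pentagon moved from (5.4, 16.2) to (10.9, 12.7), a distance of √(5.5² + 3.5²) ≈ 6.5.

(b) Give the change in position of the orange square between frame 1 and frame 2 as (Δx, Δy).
(0.1, -1.1)

The orange square was at (17.7, 6.9) in frame 1 and (17.8, 5.8) in frame 2.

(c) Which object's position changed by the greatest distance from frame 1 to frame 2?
the purple pentagon

(moved 6.5; next 5.8)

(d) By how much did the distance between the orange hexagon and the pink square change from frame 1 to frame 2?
+1.8

Distance in frame 1: 7.8. Distance in frame 2: 9.6.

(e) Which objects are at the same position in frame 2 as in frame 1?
the green cross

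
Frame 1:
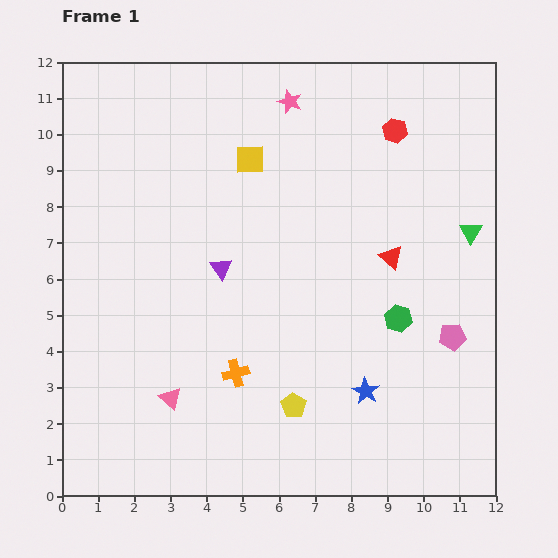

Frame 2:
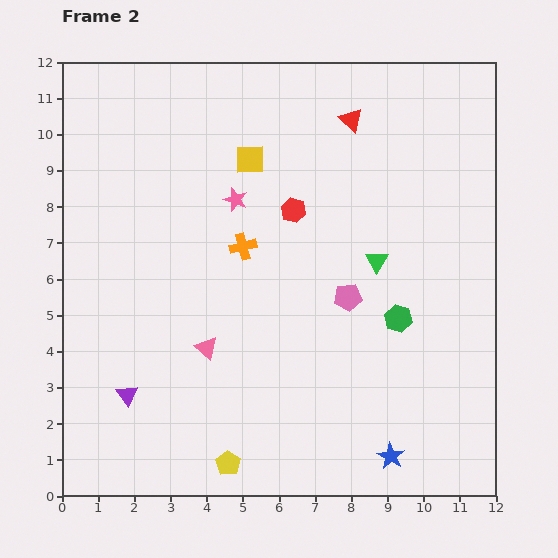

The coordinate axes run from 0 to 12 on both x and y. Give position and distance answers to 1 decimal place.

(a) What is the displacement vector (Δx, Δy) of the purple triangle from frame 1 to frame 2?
(-2.6, -3.5)

The purple triangle was at (4.4, 6.3) in frame 1 and (1.8, 2.8) in frame 2.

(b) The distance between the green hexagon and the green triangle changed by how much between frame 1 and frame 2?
-1.4

Distance in frame 1: 3.1. Distance in frame 2: 1.7.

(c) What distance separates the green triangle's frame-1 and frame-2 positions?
2.7

The green triangle moved from (11.3, 7.3) to (8.7, 6.5), a distance of √(2.6² + 0.8²) ≈ 2.7.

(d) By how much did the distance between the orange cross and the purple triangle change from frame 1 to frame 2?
+2.3

Distance in frame 1: 2.9. Distance in frame 2: 5.2.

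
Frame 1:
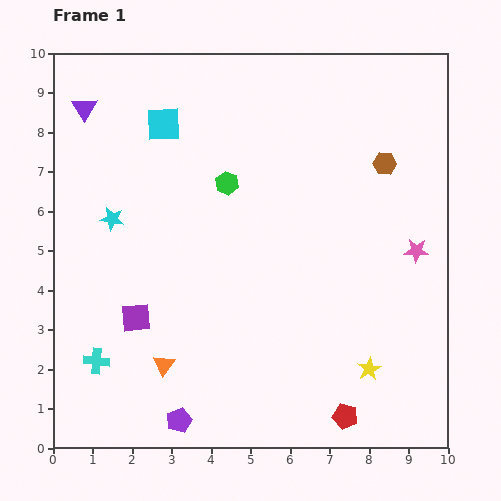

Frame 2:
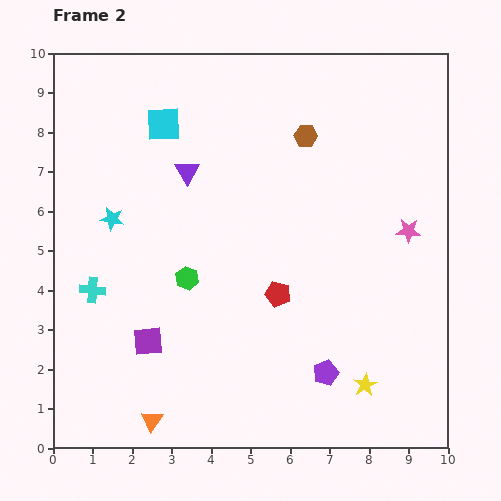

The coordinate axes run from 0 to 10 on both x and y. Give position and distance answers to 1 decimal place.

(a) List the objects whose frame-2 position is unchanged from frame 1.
the cyan square, the cyan star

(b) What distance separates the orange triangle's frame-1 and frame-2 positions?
1.4

The orange triangle moved from (2.8, 2.1) to (2.5, 0.7), a distance of √(0.3² + 1.4²) ≈ 1.4.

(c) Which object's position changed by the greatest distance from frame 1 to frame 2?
the purple pentagon

(moved 3.9; next 3.5)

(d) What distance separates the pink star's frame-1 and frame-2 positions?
0.5

The pink star moved from (9.2, 5.0) to (9.0, 5.5), a distance of √(0.2² + 0.5²) ≈ 0.5.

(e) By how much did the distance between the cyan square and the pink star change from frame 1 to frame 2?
-0.4

Distance in frame 1: 7.2. Distance in frame 2: 6.8.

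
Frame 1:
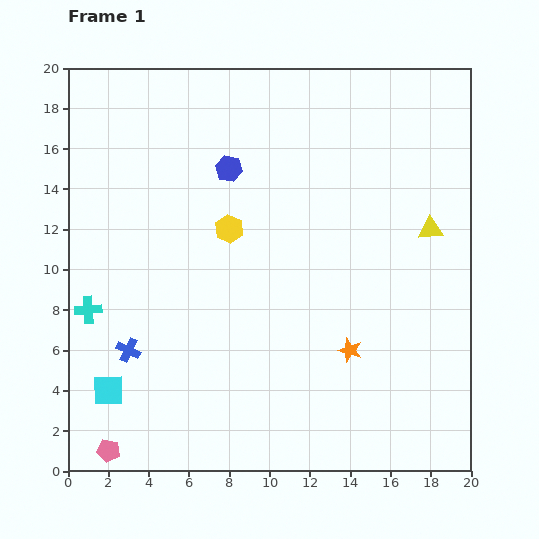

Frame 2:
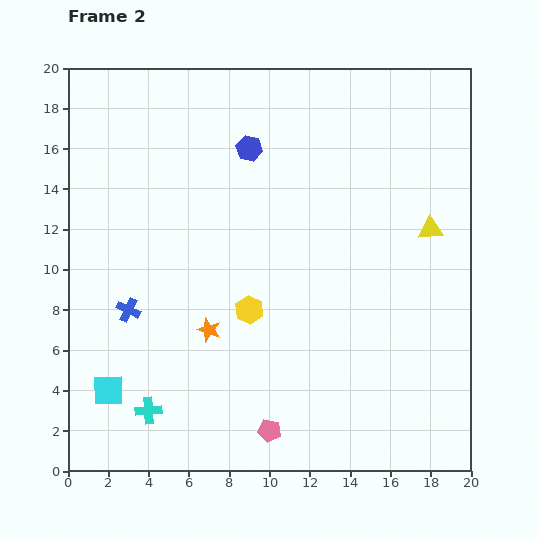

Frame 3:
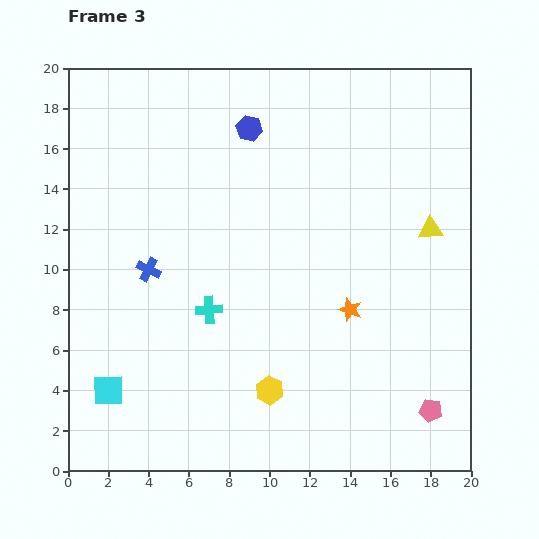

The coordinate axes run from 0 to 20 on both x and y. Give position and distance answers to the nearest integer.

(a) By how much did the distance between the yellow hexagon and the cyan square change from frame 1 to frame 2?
-2

Distance in frame 1: 10. Distance in frame 2: 8.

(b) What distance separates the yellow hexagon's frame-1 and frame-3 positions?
8

The yellow hexagon moved from (8, 12) to (10, 4), a distance of √(2² + 8²) ≈ 8.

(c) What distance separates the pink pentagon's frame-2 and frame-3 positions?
8

The pink pentagon moved from (10, 2) to (18, 3), a distance of √(8² + 1²) ≈ 8.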